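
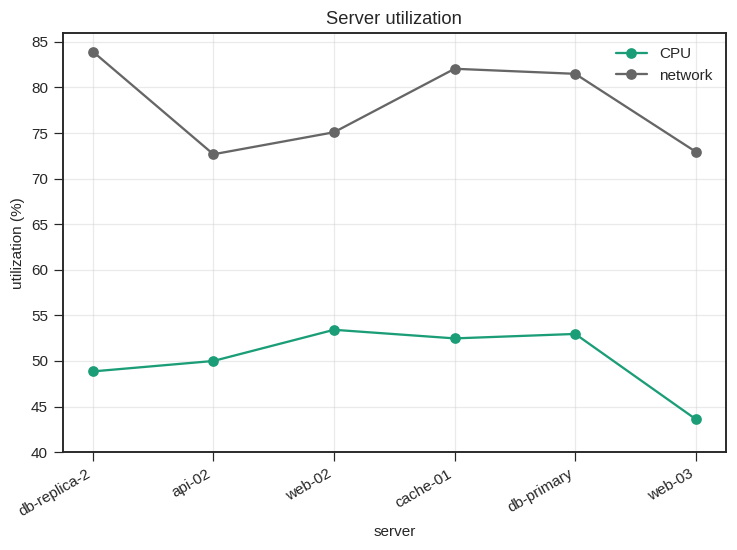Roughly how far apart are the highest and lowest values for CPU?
≈ 10

Max web-02 ≈ 55, min web-03 ≈ 45; range ≈ 10.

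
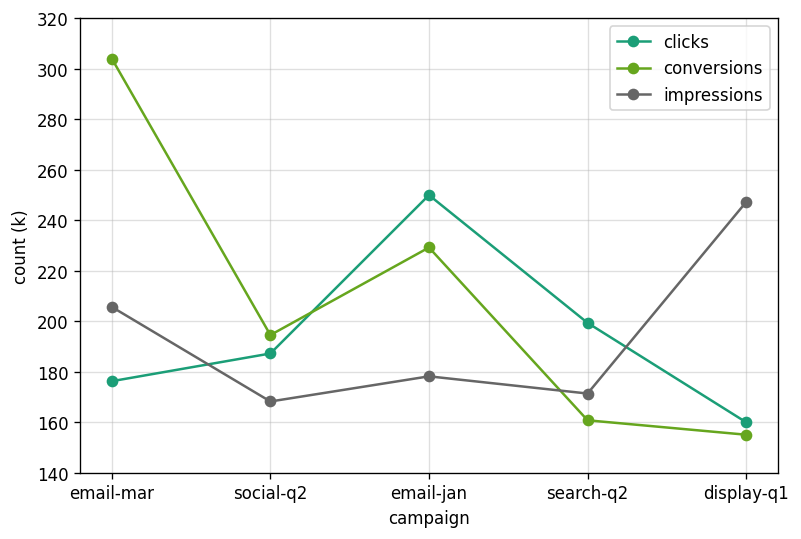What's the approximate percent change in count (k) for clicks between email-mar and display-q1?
≈ -11.1%

email-mar ≈ 180, display-q1 ≈ 160; (160 − 180) / 180 ≈ -11.1%.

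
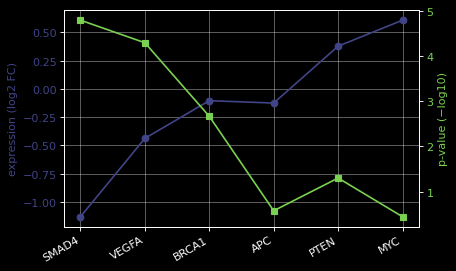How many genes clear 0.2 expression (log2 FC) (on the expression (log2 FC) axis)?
Above 0.2: PTEN, MYC.

2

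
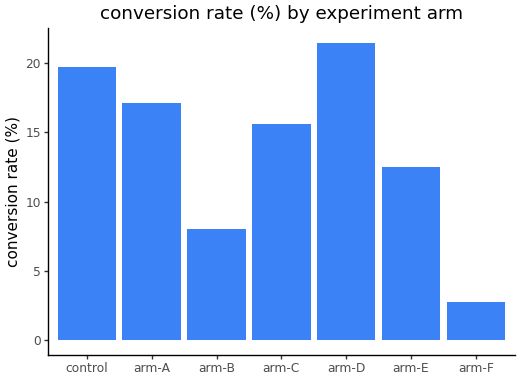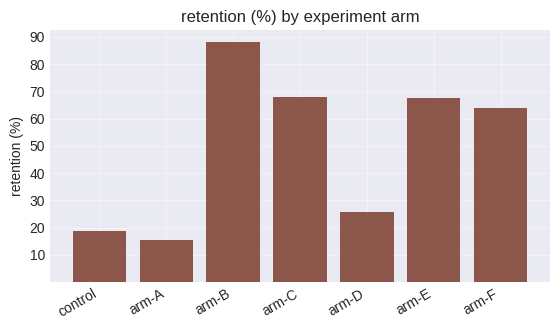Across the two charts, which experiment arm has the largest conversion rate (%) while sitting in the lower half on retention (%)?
Chart 2 median retention (%) ≈ 60; below-median experiment arms: control, arm-A, arm-D. Among those, arm-D has the highest conversion rate (%) (≈ 22).

arm-D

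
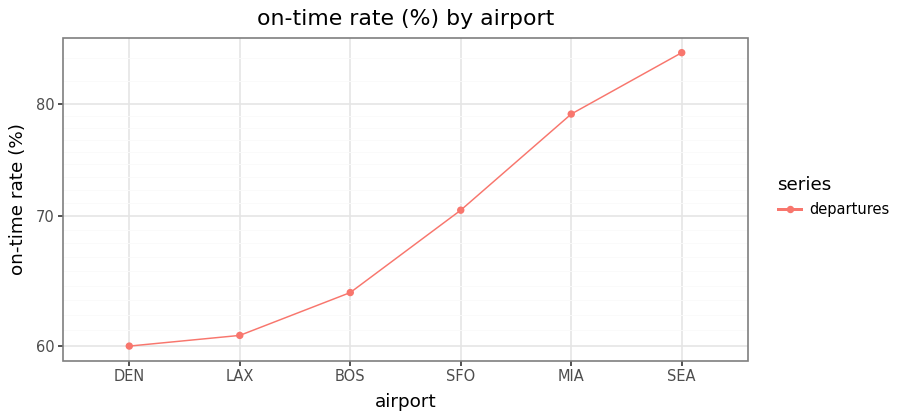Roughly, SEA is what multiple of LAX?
SEA ≈ 85, LAX ≈ 60; 85/60 ≈ 1.42.

≈ 1.42×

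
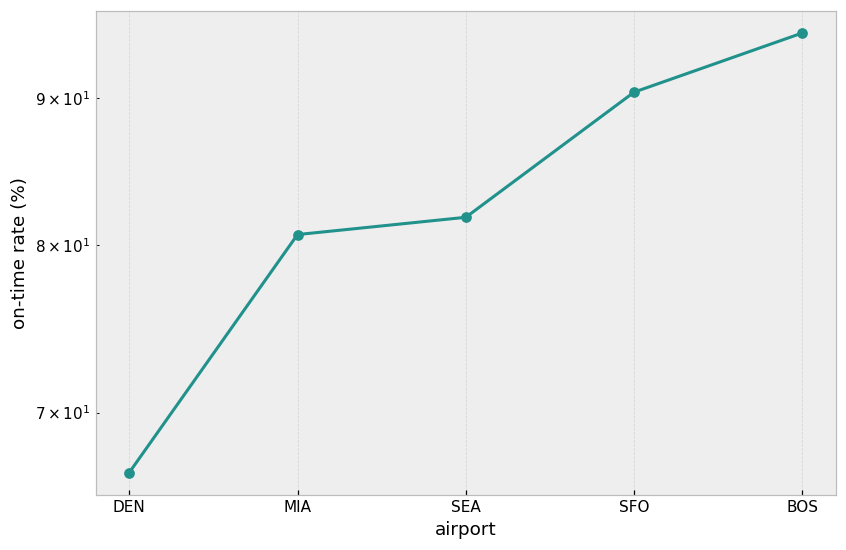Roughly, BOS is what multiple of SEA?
BOS ≈ 95, SEA ≈ 80; 95/80 ≈ 1.19.

≈ 1.19×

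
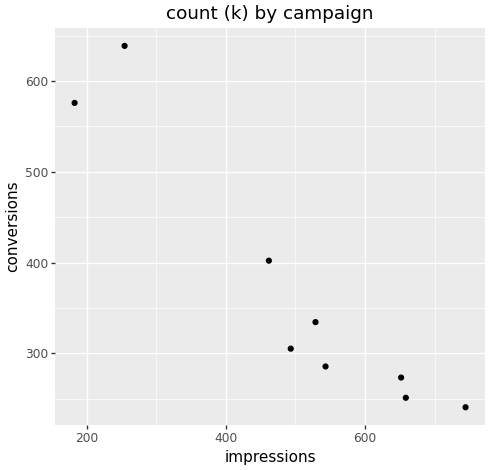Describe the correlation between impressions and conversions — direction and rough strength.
Points are negatively correlated; strong (|r| ≈ 0.9).

negative, strong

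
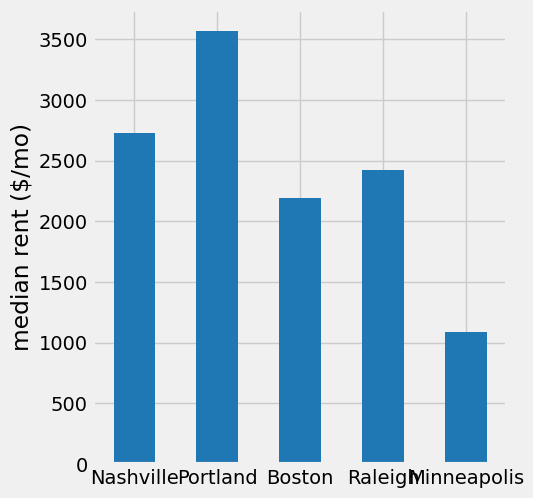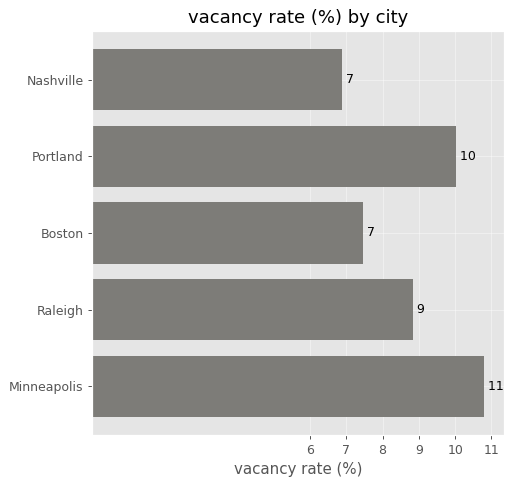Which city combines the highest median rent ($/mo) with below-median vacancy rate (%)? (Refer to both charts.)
Chart 2 median vacancy rate (%) ≈ 9; below-median cities: Nashville, Boston. Among those, Nashville has the highest median rent ($/mo) (≈ 2500).

Nashville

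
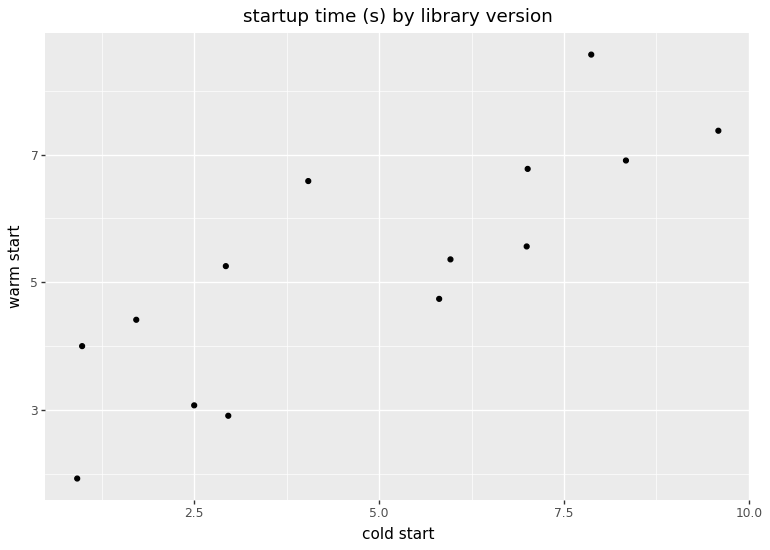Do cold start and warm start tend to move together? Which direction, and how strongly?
positive, strong

Points are positively correlated; strong (|r| ≈ 0.8).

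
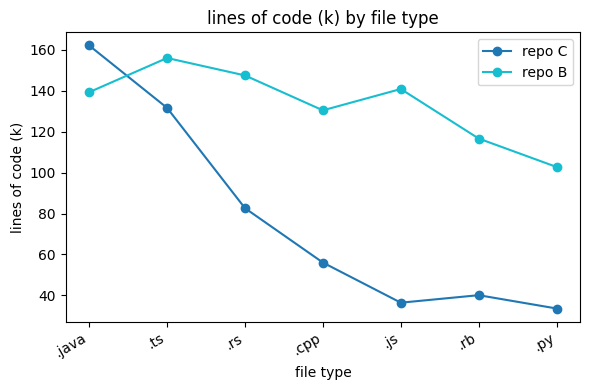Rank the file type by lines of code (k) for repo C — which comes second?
.ts

Top 3 for repo C: .java ≈ 160, .ts ≈ 140, .rs ≈ 80.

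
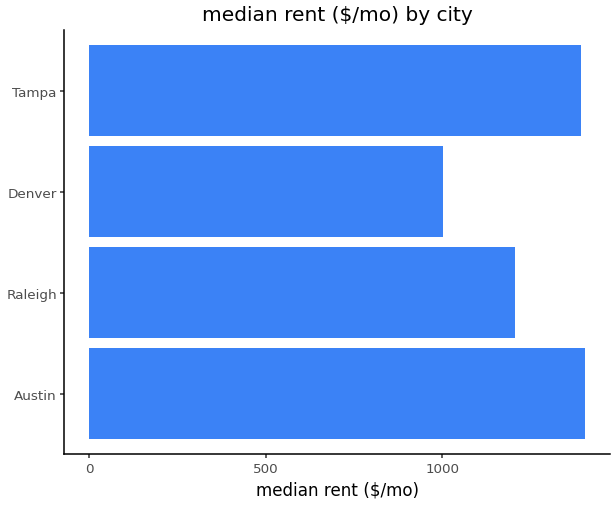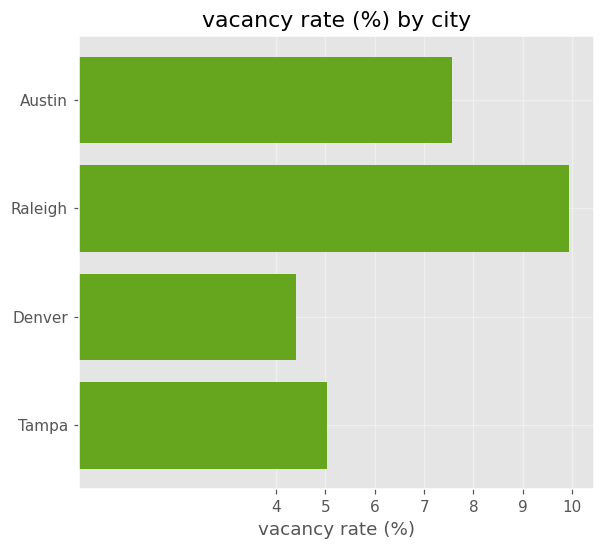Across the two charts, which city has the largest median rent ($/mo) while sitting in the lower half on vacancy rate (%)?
Chart 2 median vacancy rate (%) ≈ 6; below-median cities: Denver, Tampa. Among those, Tampa has the highest median rent ($/mo) (≈ 1400).

Tampa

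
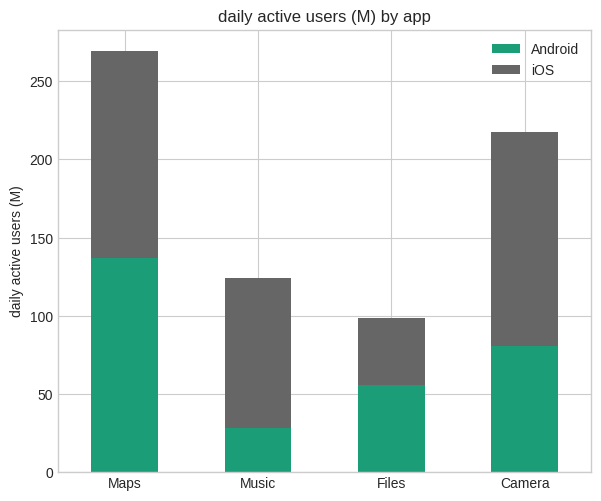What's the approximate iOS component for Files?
iOS top ≈ 100, bottom ≈ 50; segment ≈ 50.

≈ 50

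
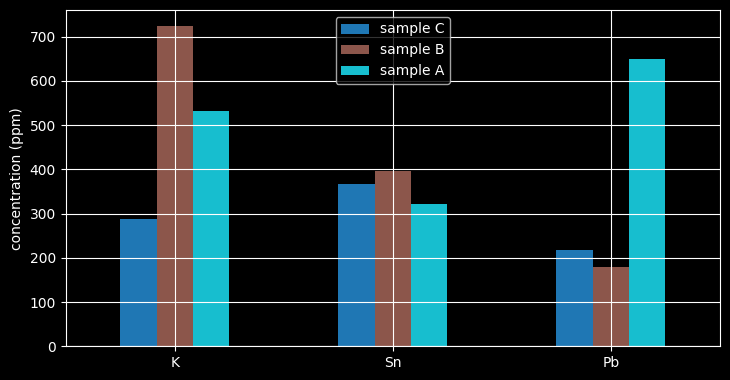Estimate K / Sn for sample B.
K ≈ 700, Sn ≈ 400; 700/400 ≈ 1.75.

≈ 1.75×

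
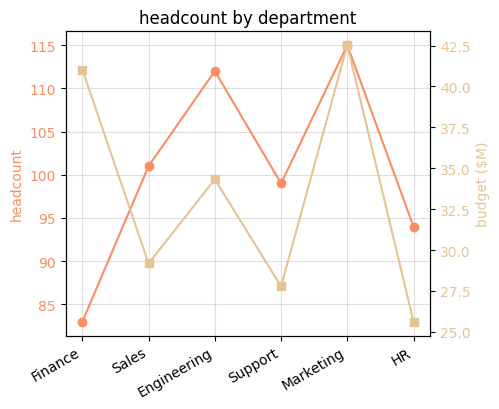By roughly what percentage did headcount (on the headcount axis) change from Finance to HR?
Finance ≈ 85, HR ≈ 95; (95 − 85) / 85 ≈ +11.8%.

≈ +11.8%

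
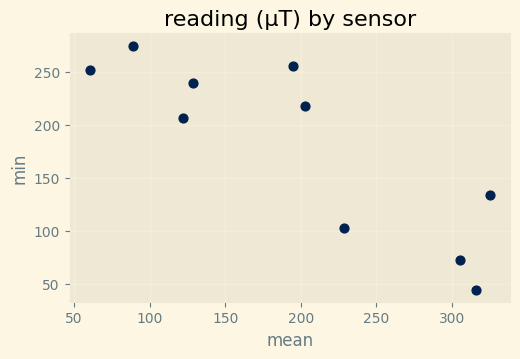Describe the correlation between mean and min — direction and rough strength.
negative, strong

Points are negatively correlated; strong (|r| ≈ 0.9).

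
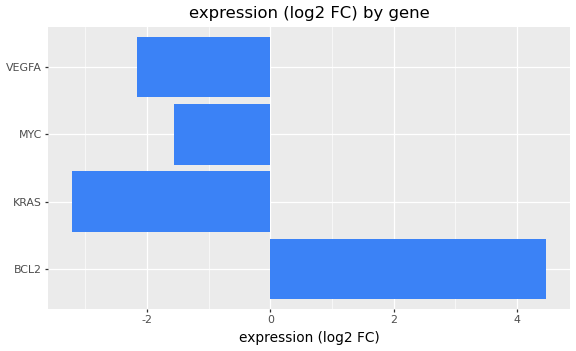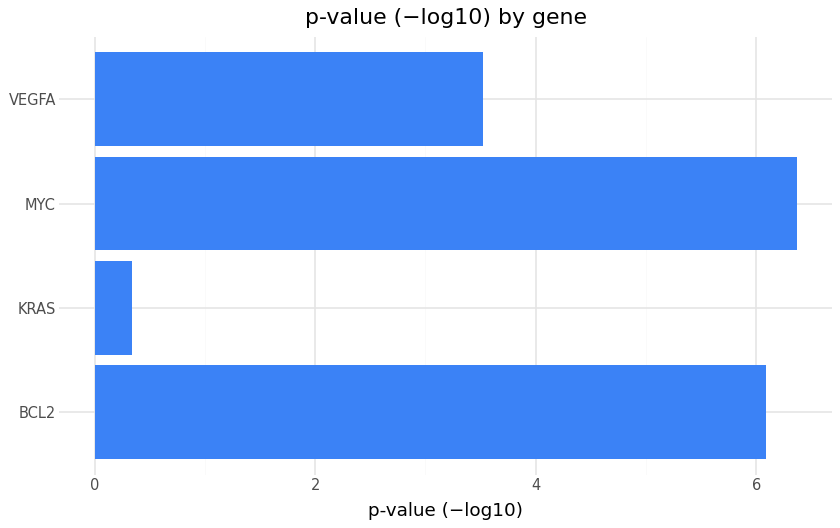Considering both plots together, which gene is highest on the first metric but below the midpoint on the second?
Chart 2 median p-value (−log10) ≈ 5; below-median genes: KRAS, VEGFA. Among those, VEGFA has the highest expression (log2 FC) (≈ -2).

VEGFA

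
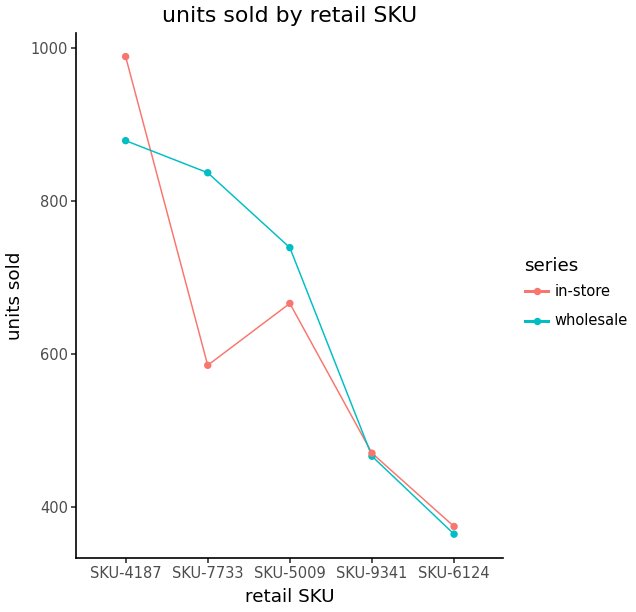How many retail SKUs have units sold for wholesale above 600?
Above 600: SKU-4187, SKU-7733, SKU-5009.

3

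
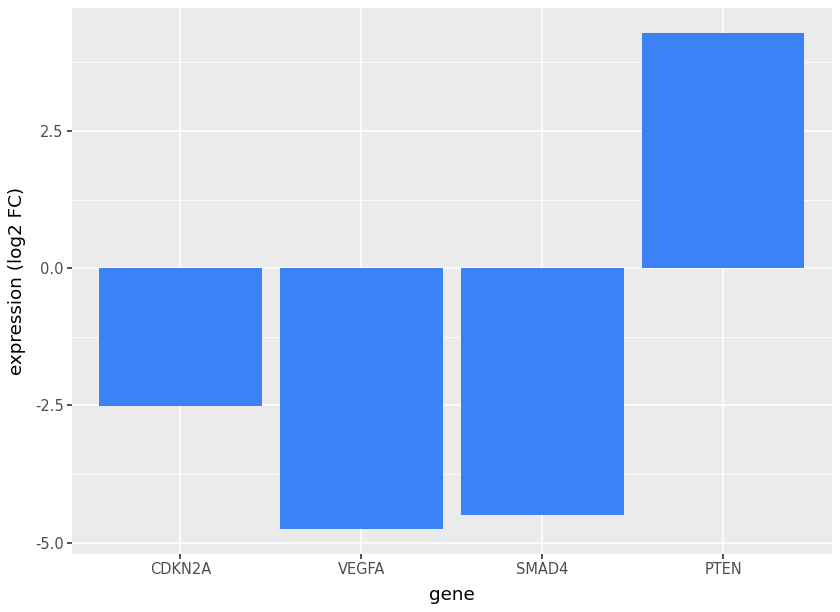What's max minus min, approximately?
≈ 9

Max PTEN ≈ 4, min VEGFA ≈ -5; range ≈ 9.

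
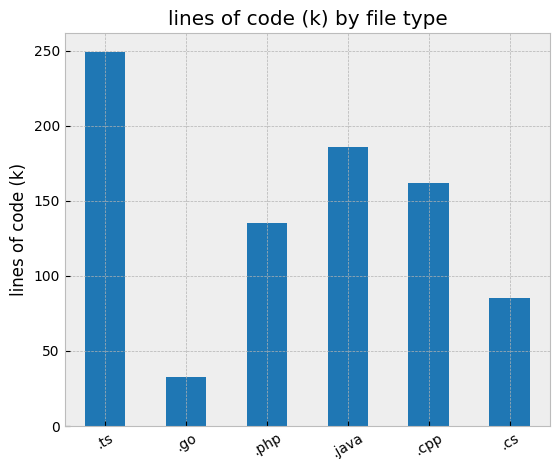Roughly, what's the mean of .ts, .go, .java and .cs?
≈ 131

(250 + 25 + 175 + 75) / 4 ≈ 131.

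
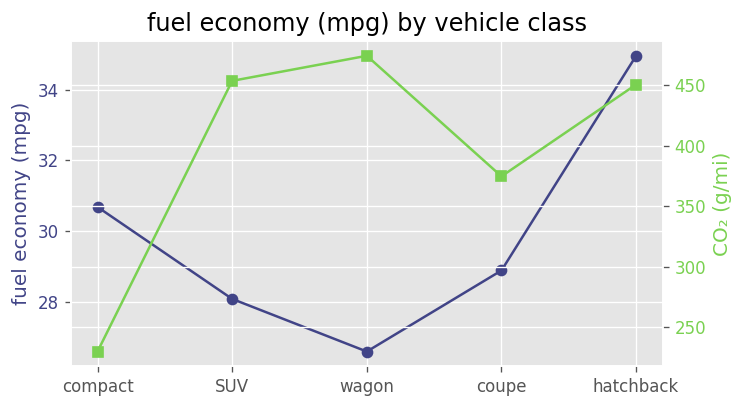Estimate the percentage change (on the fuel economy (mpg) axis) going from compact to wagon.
compact ≈ 31, wagon ≈ 27; (27 − 31) / 31 ≈ -12.9%.

≈ -12.9%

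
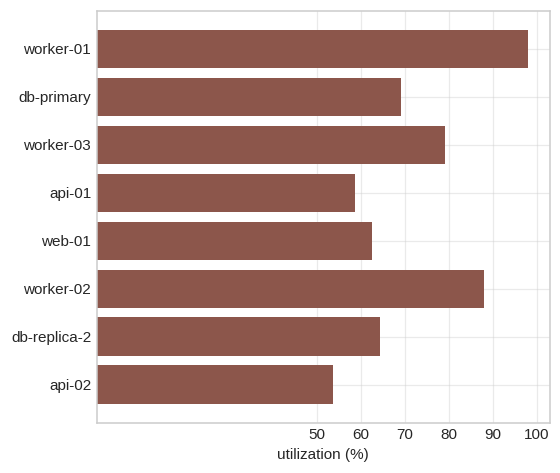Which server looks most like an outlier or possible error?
worker-01 ≈ 100; the rest sit between ≈ 50 and ≈ 90.

worker-01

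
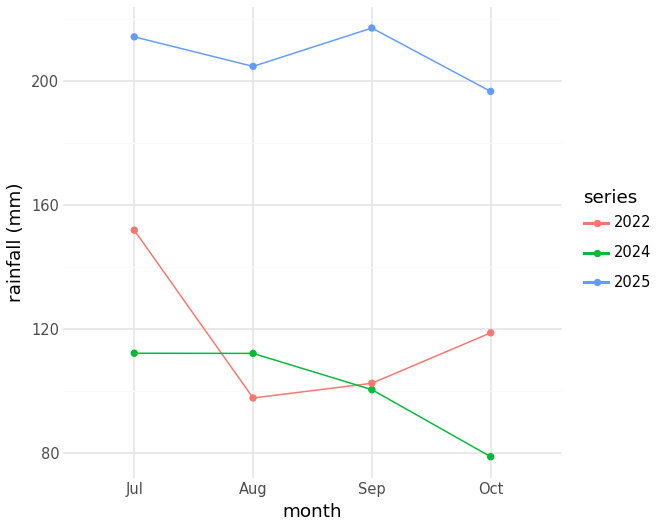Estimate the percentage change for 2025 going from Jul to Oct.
Jul ≈ 220, Oct ≈ 200; (200 − 220) / 220 ≈ -9.1%.

≈ -9.1%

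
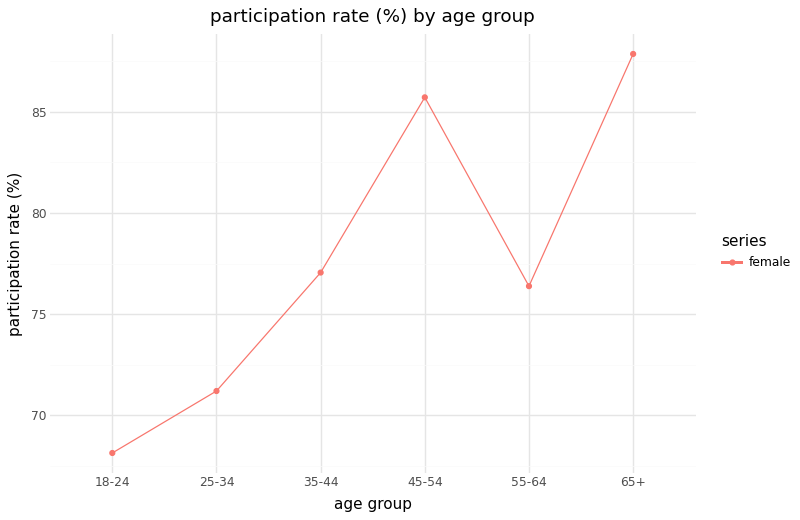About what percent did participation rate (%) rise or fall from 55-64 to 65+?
≈ +15.8%

55-64 ≈ 76, 65+ ≈ 88; (88 − 76) / 76 ≈ +15.8%.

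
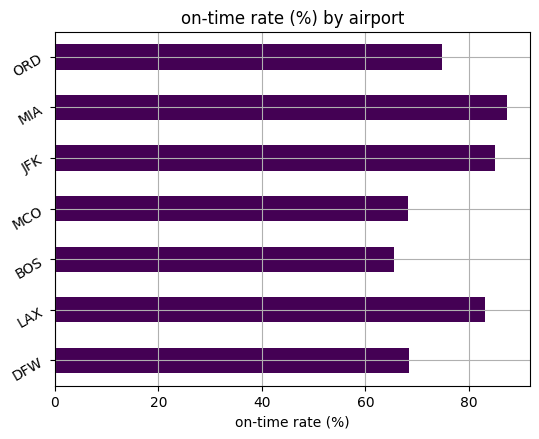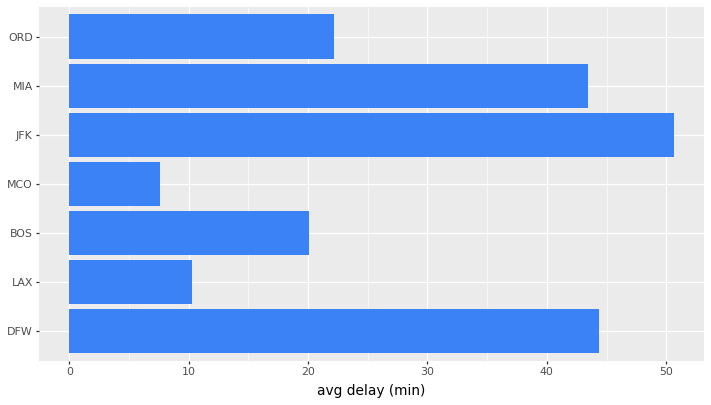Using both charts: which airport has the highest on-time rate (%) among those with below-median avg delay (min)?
LAX

Chart 2 median avg delay (min) ≈ 20; below-median airports: LAX, BOS, MCO. Among those, LAX has the highest on-time rate (%) (≈ 80).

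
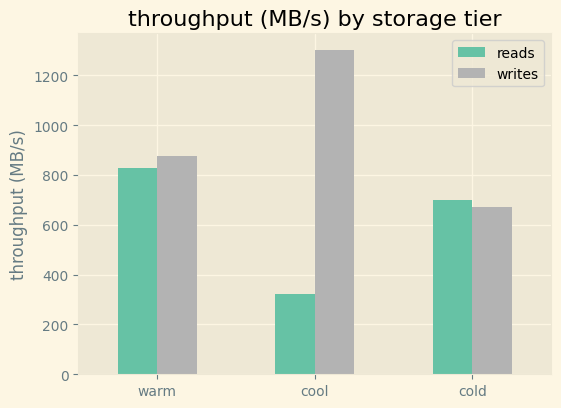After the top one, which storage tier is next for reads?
cold

Top 3 for reads: warm ≈ 800, cold ≈ 600, cool ≈ 400.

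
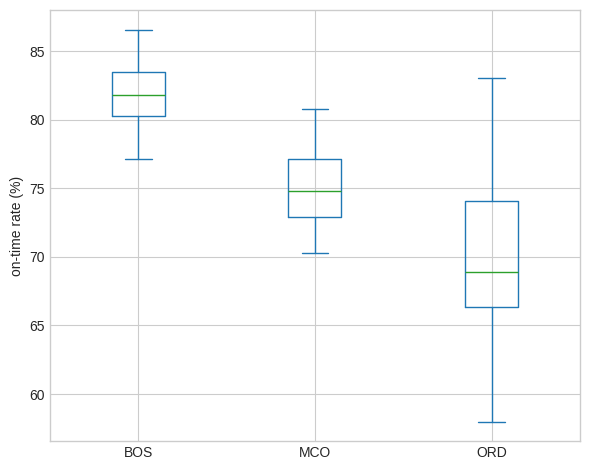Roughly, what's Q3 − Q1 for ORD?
Q3 ≈ 74, Q1 ≈ 66; IQR ≈ 8.

≈ 8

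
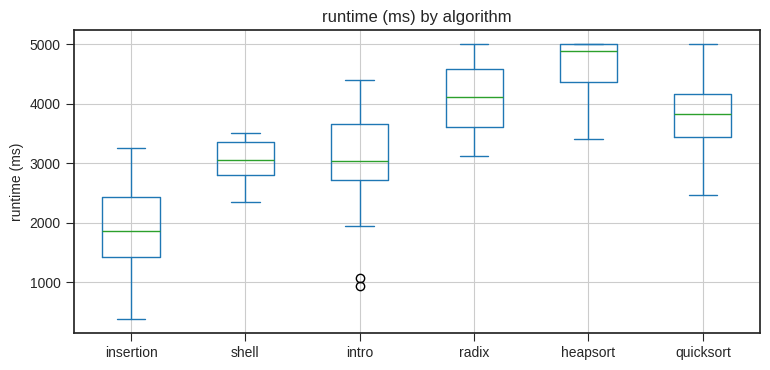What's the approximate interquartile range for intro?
Q3 ≈ 3500, Q1 ≈ 2500; IQR ≈ 1000.

≈ 1000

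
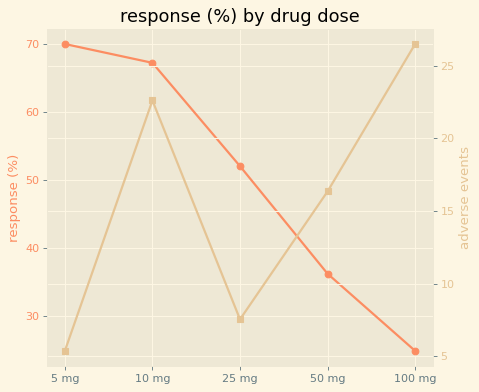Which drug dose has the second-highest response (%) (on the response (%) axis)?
Top 3 (on the response (%) axis): 5 mg ≈ 70, 10 mg ≈ 65, 25 mg ≈ 50.

10 mg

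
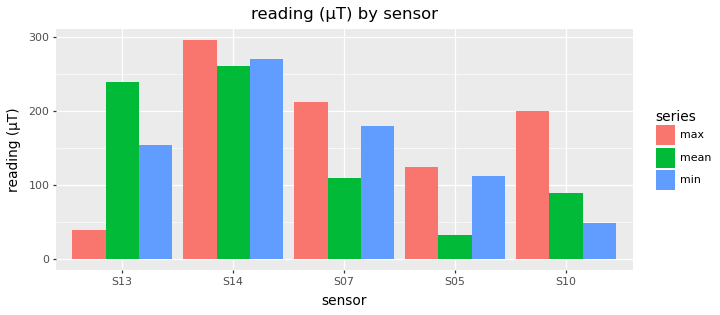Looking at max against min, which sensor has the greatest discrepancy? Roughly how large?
S10: max ≈ 200, min ≈ 50 → gap ≈ 150. Next-largest (S13) is only ≈ 100.

S10, ≈ 150 µT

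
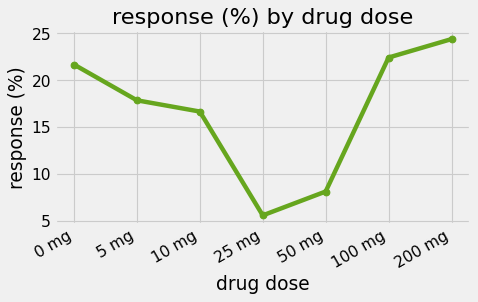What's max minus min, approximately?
Max 200 mg ≈ 24, min 25 mg ≈ 6; range ≈ 18.

≈ 18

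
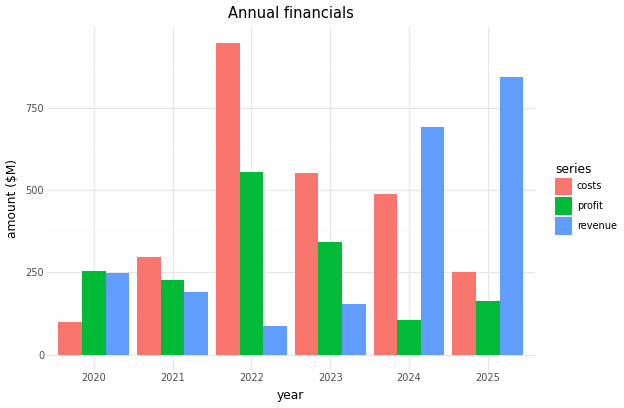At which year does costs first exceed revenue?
2021

2020: costs ≈ 100 vs revenue ≈ 200 (not yet); 2021: costs ≈ 300 vs revenue ≈ 200 (first crossover).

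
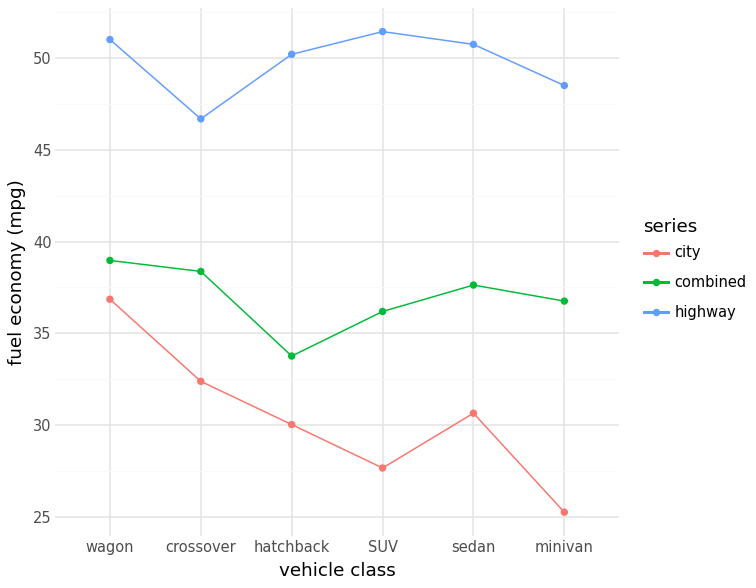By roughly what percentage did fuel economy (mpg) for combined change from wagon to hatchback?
wagon ≈ 40, hatchback ≈ 35; (35 − 40) / 40 ≈ -12.5%.

≈ -12.5%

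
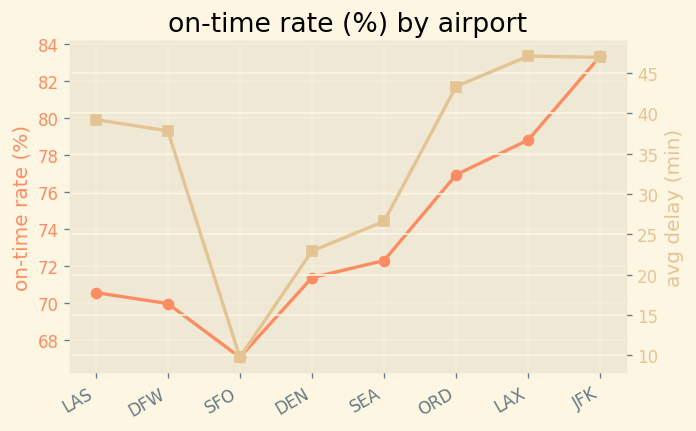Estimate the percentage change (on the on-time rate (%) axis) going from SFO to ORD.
SFO ≈ 68, ORD ≈ 76; (76 − 68) / 68 ≈ +11.8%.

≈ +11.8%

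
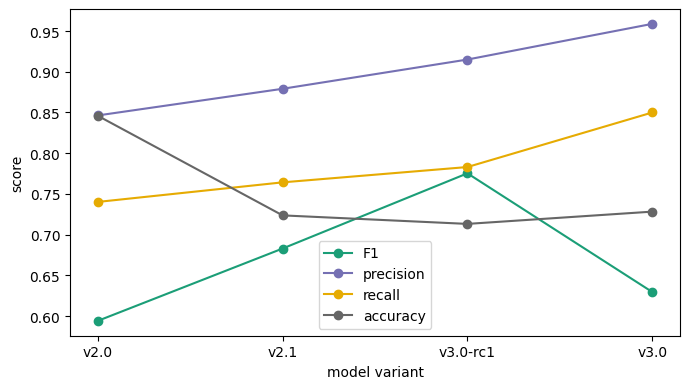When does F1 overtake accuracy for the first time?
v2.1: F1 ≈ 0.70 vs accuracy ≈ 0.70 (not yet); v3.0-rc1: F1 ≈ 0.80 vs accuracy ≈ 0.70 (first crossover).

v3.0-rc1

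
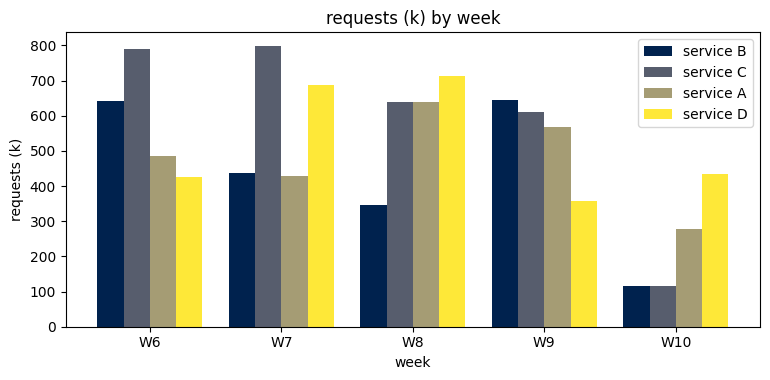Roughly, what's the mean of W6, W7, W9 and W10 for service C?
≈ 575

(800 + 800 + 600 + 100) / 4 ≈ 575.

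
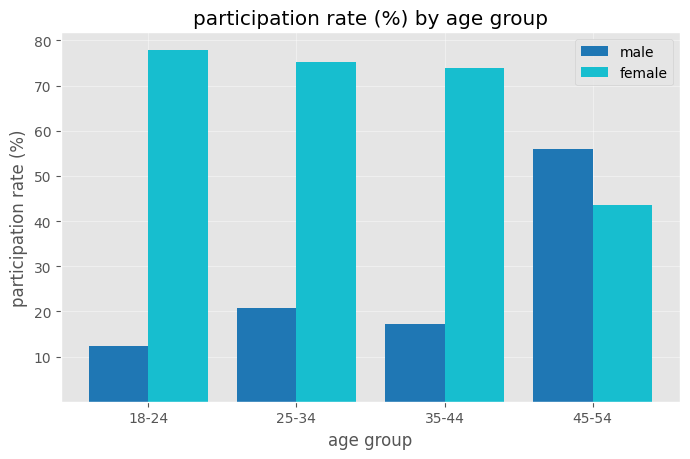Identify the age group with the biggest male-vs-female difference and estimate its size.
18-24: male ≈ 10, female ≈ 80 → gap ≈ 70. Next-largest (35-44) is only ≈ 50.

18-24, ≈ 70 %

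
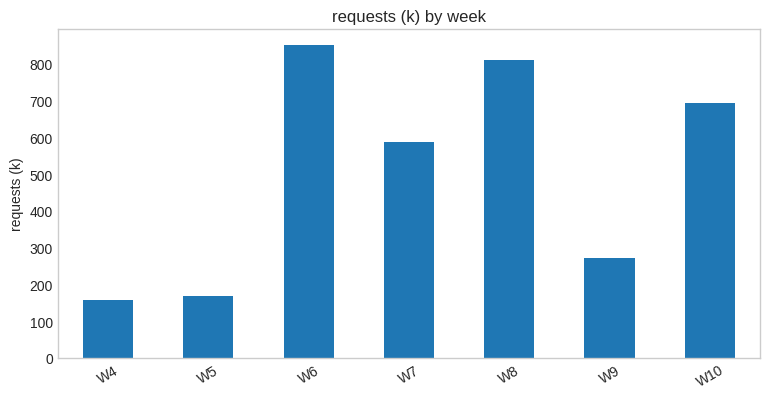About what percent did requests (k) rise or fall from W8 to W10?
W8 ≈ 800, W10 ≈ 700; (700 − 800) / 800 ≈ -12.5%.

≈ -12.5%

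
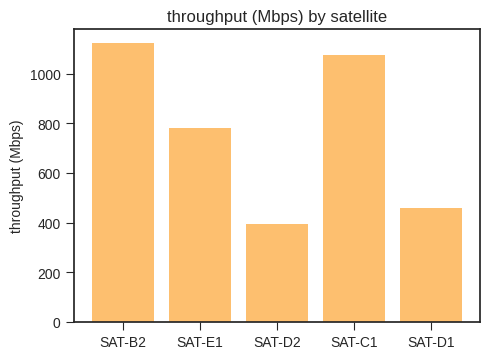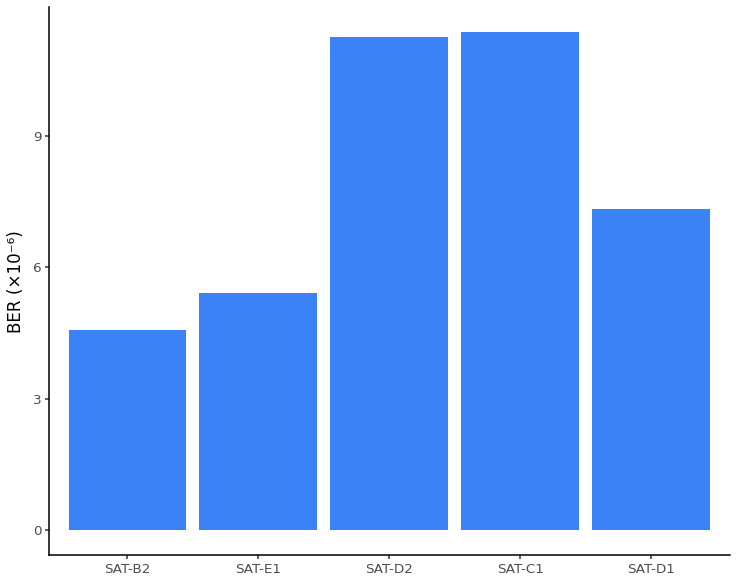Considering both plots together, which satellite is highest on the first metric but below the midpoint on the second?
Chart 2 median BER (×10⁻⁶) ≈ 8; below-median satellites: SAT-B2, SAT-E1. Among those, SAT-B2 has the highest throughput (Mbps) (≈ 1200).

SAT-B2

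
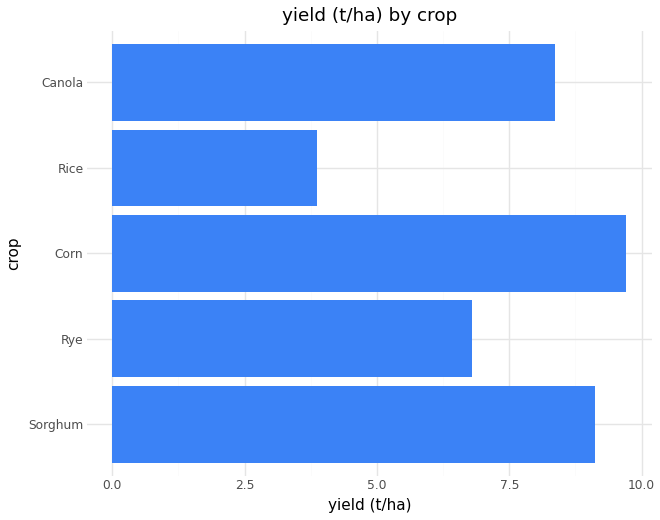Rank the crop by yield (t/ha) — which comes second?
Sorghum

Top 3: Corn ≈ 10, Sorghum ≈ 9, Canola ≈ 8.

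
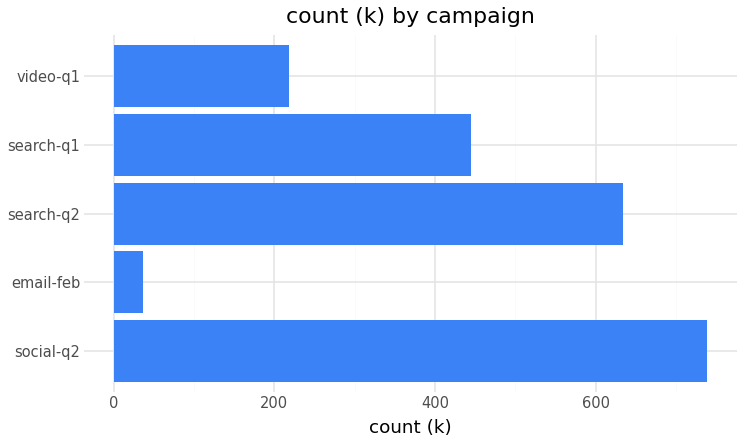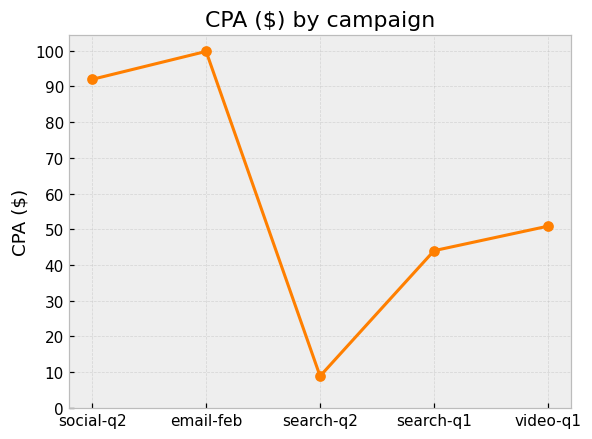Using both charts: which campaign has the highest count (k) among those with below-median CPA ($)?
search-q2

Chart 2 median CPA ($) ≈ 50; below-median campaigns: search-q2, search-q1. Among those, search-q2 has the highest count (k) (≈ 600).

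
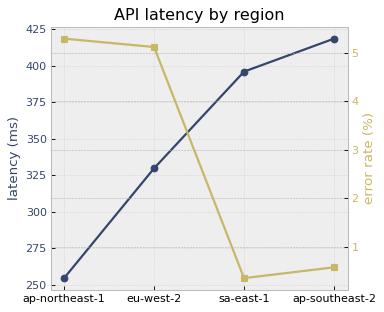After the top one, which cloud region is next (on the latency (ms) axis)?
sa-east-1

Top 3 (on the latency (ms) axis): ap-southeast-2 ≈ 420, sa-east-1 ≈ 400, eu-west-2 ≈ 320.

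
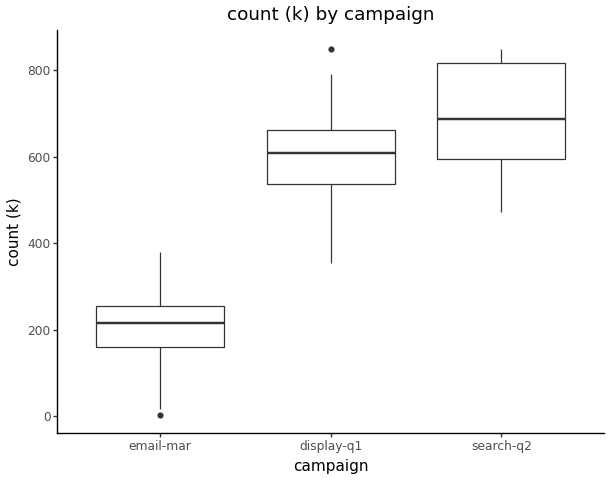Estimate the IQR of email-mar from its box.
≈ 100

Q3 ≈ 250, Q1 ≈ 150; IQR ≈ 100.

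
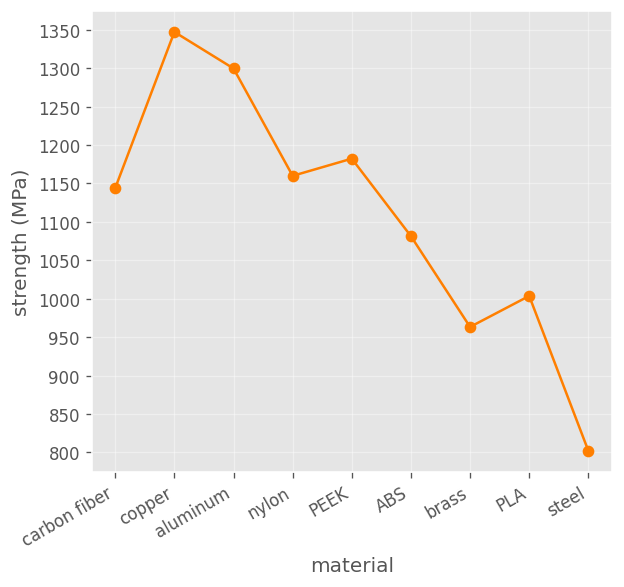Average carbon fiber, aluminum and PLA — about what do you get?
(1150 + 1300 + 1000) / 3 ≈ 1150.

≈ 1150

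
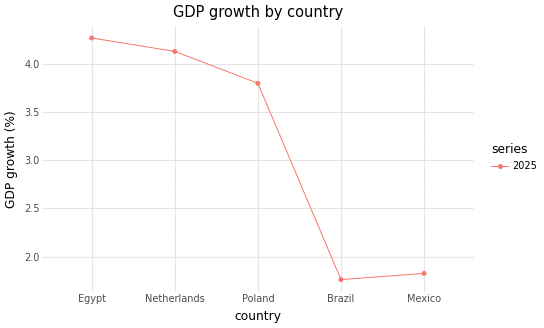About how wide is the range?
≈ 2.5

Max Egypt ≈ 4.5, min Brazil ≈ 2.0; range ≈ 2.5.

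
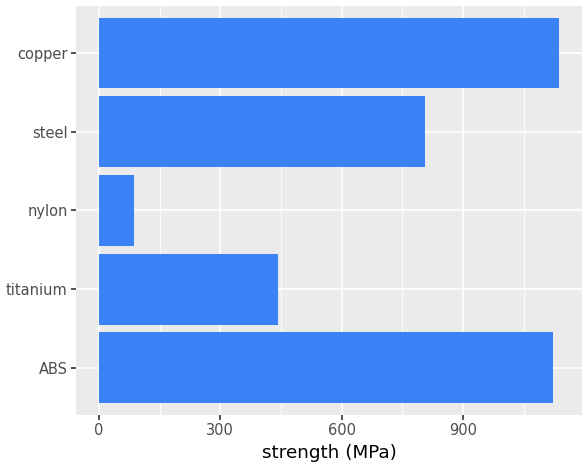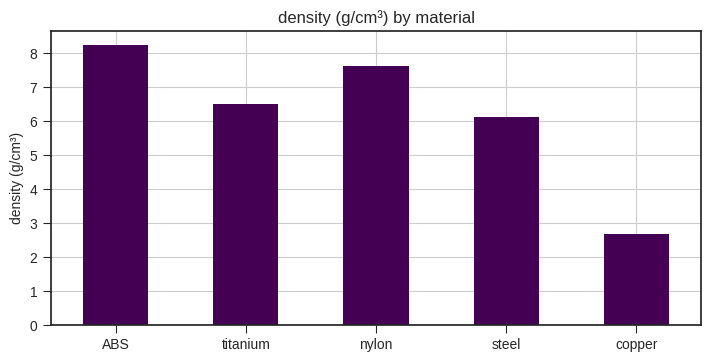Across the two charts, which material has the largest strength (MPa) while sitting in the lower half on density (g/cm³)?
copper

Chart 2 median density (g/cm³) ≈ 6; below-median materials: steel, copper. Among those, copper has the highest strength (MPa) (≈ 1200).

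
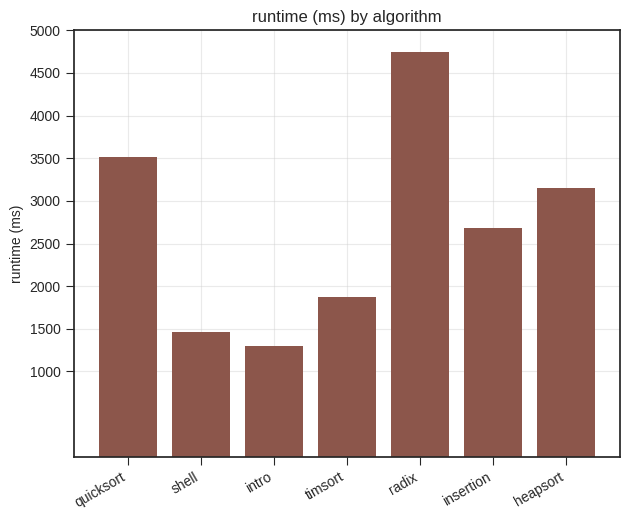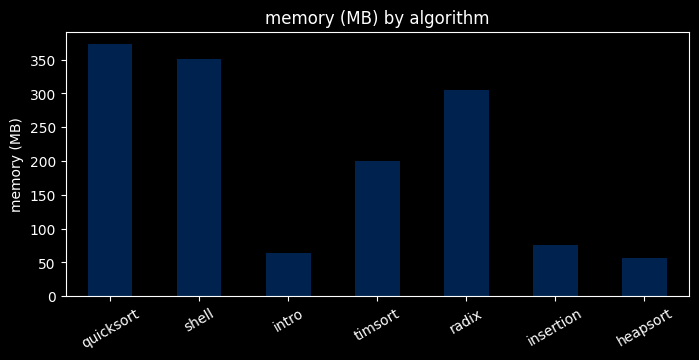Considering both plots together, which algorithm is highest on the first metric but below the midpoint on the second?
Chart 2 median memory (MB) ≈ 200; below-median algorithms: intro, insertion, heapsort. Among those, heapsort has the highest runtime (ms) (≈ 3000).

heapsort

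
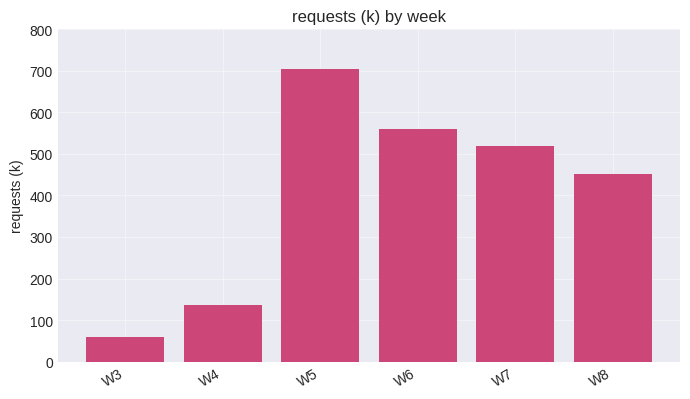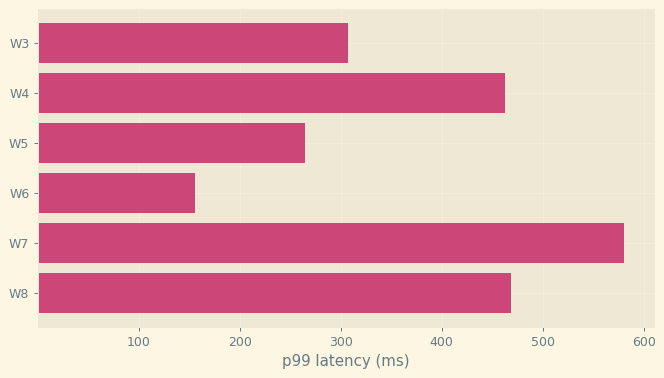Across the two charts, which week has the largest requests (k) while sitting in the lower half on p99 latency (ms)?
W5

Chart 2 median p99 latency (ms) ≈ 400; below-median weeks: W3, W5, W6. Among those, W5 has the highest requests (k) (≈ 700).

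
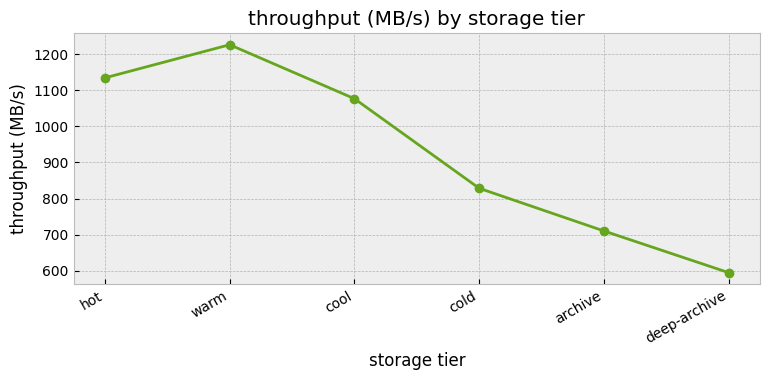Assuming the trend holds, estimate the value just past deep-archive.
Last three: 800, 700, 600 → slope ≈ -100/step → next ≈ 500.

≈ 500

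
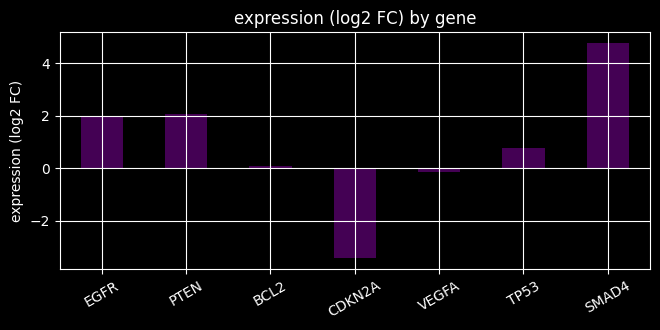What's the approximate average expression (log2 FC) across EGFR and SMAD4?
≈ 4

(2 + 5) / 2 ≈ 4.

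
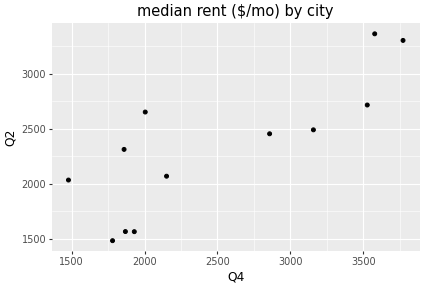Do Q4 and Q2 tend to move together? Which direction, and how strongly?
positive, strong

Points are positively correlated; strong (|r| ≈ 0.8).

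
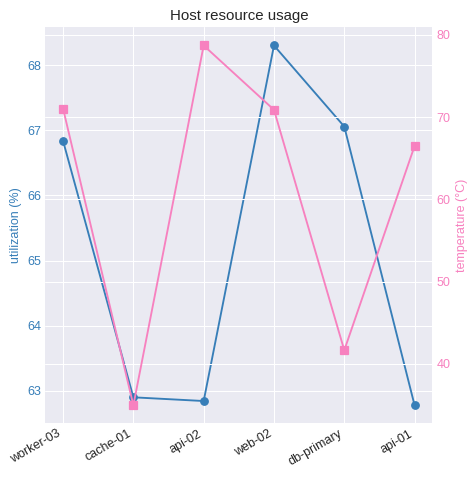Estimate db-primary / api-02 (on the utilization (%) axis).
≈ 1.06×

db-primary ≈ 67.0, api-02 ≈ 63.0; 67.0/63.0 ≈ 1.06.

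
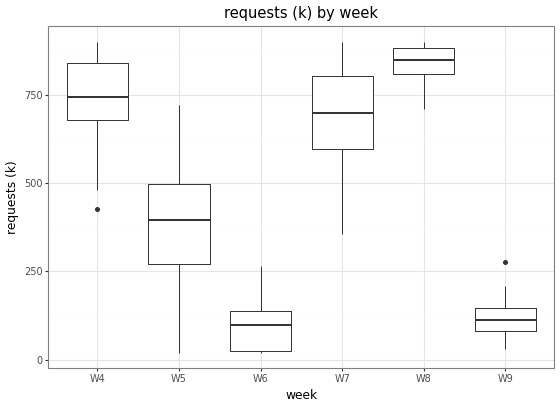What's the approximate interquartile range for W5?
≈ 200

Q3 ≈ 500, Q1 ≈ 300; IQR ≈ 200.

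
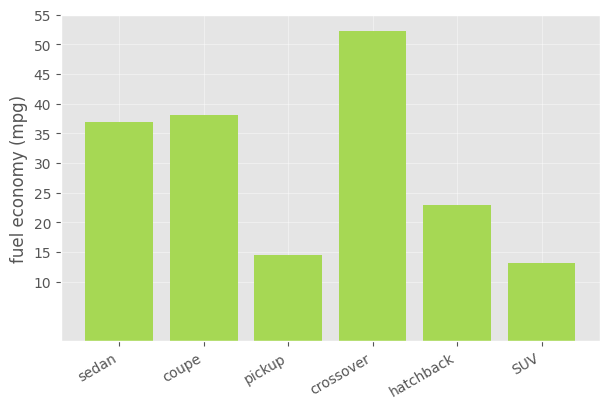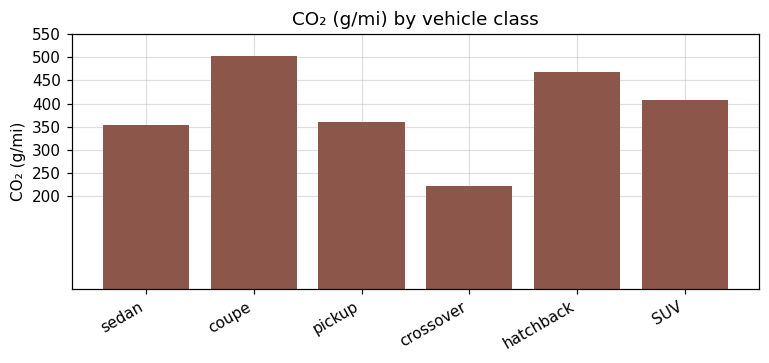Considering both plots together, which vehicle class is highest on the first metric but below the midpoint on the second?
Chart 2 median CO₂ (g/mi) ≈ 400; below-median vehicle classes: sedan, pickup, crossover. Among those, crossover has the highest fuel economy (mpg) (≈ 50).

crossover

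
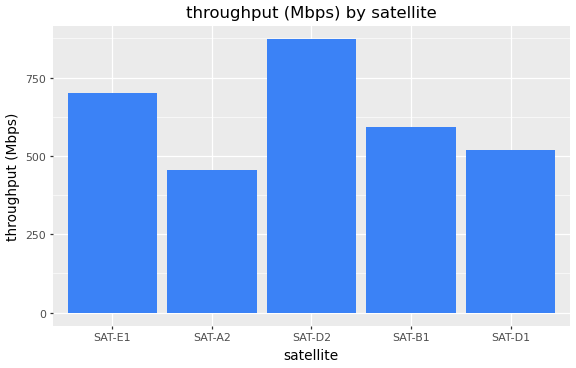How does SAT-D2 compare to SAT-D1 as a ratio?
≈ 1.8×

SAT-D2 ≈ 900, SAT-D1 ≈ 500; 900/500 ≈ 1.8.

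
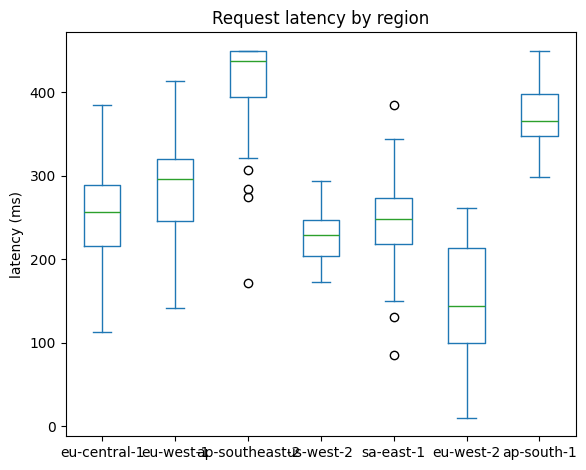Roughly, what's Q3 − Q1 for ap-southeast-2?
≈ 50

Q3 ≈ 450, Q1 ≈ 400; IQR ≈ 50.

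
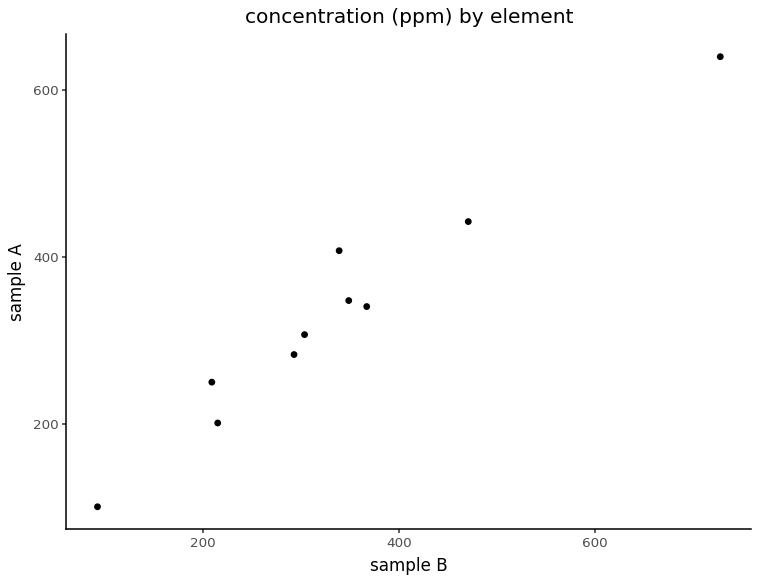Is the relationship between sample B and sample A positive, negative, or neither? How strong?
positive, strong

Points are positively correlated; strong (|r| ≈ 1.0).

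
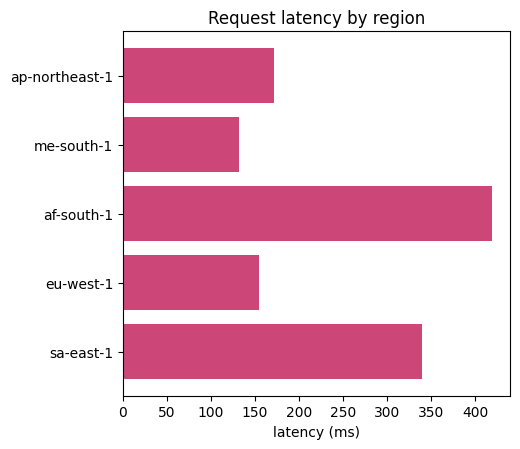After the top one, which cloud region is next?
sa-east-1

Top 3: af-south-1 ≈ 400, sa-east-1 ≈ 350, ap-northeast-1 ≈ 150.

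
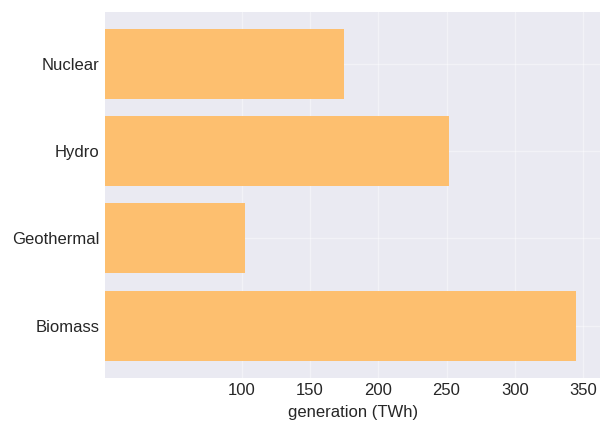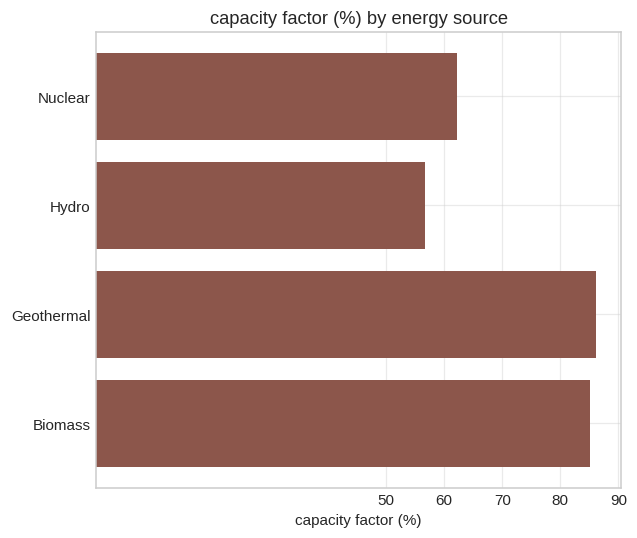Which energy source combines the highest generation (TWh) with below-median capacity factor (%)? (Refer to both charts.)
Hydro

Chart 2 median capacity factor (%) ≈ 70; below-median energy sources: Nuclear, Hydro. Among those, Hydro has the highest generation (TWh) (≈ 250).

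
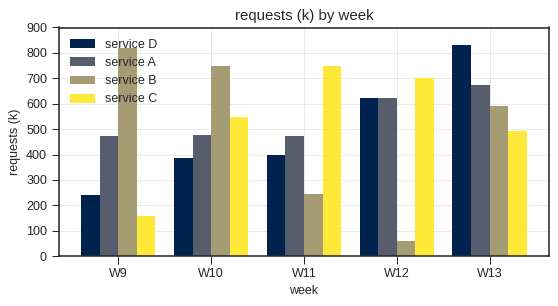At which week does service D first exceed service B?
W11

W10: service D ≈ 400 vs service B ≈ 700 (not yet); W11: service D ≈ 400 vs service B ≈ 200 (first crossover).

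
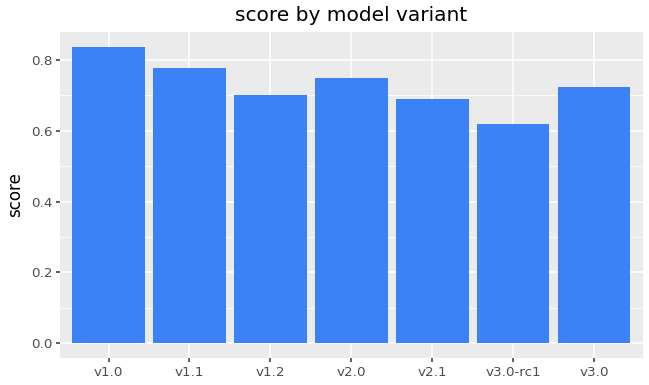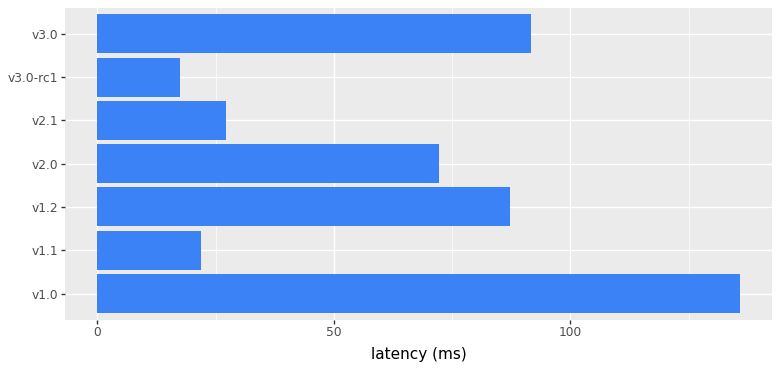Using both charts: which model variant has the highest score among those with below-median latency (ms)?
Chart 2 median latency (ms) ≈ 80; below-median model variants: v1.1, v2.1, v3.0-rc1. Among those, v1.1 has the highest score (≈ 0.8).

v1.1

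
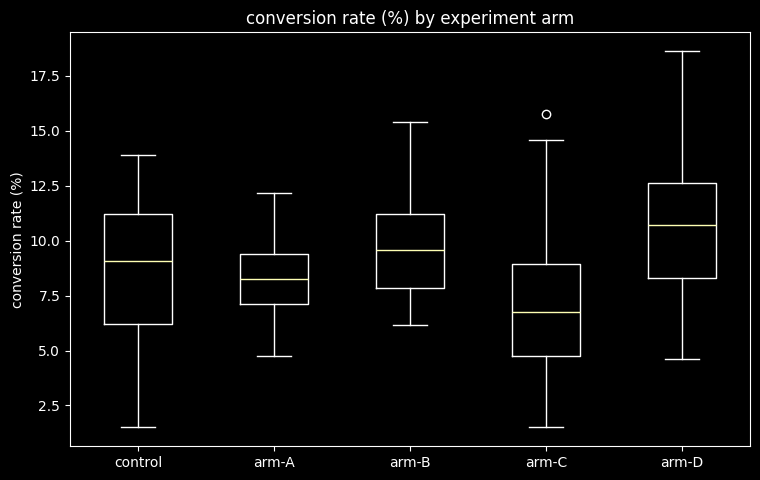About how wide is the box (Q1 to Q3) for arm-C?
≈ 4.0

Q3 ≈ 9.0, Q1 ≈ 5.0; IQR ≈ 4.0.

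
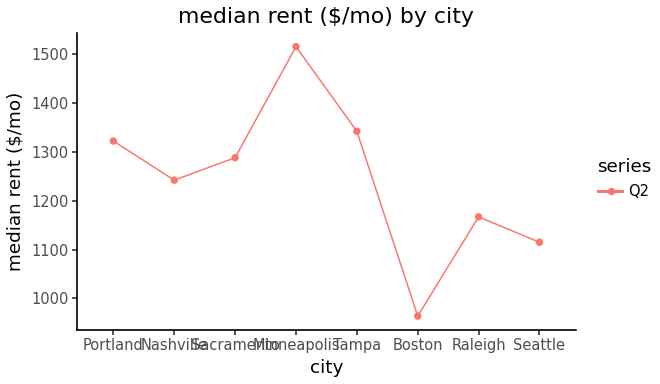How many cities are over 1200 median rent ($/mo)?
Above 1200: Portland, Nashville, Sacramento, Minneapolis, Tampa.

5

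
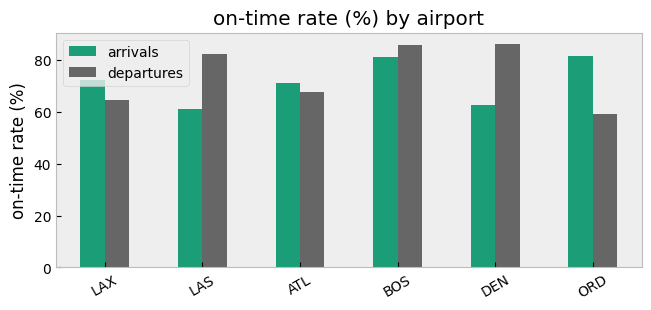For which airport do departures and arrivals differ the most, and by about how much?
DEN, ≈ 30 %

DEN: departures ≈ 90, arrivals ≈ 60 → gap ≈ 30. Next-largest (ORD) is only ≈ 20.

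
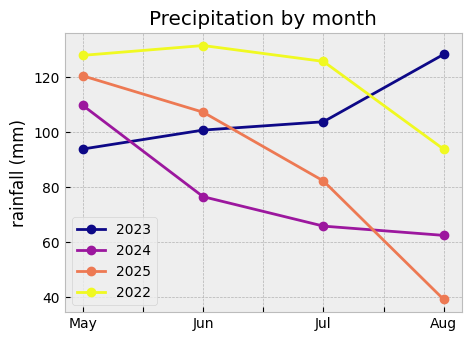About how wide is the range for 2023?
Max Aug ≈ 130, min May ≈ 90; range ≈ 40.

≈ 40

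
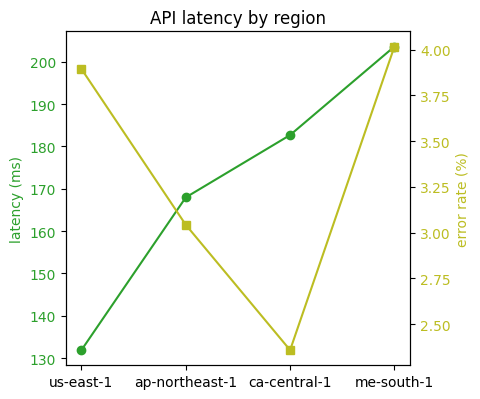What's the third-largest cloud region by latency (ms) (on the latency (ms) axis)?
ap-northeast-1

Top 4 (on the latency (ms) axis): me-south-1 ≈ 200, ca-central-1 ≈ 180, ap-northeast-1 ≈ 170, us-east-1 ≈ 130.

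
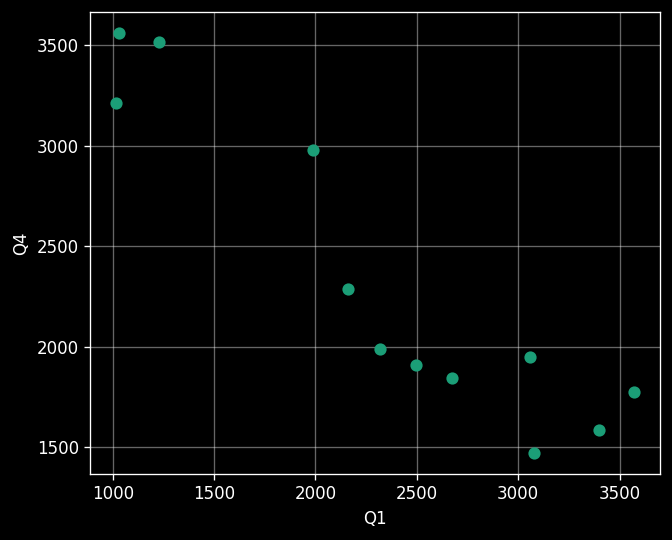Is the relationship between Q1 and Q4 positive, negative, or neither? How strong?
negative, strong

Points are negatively correlated; strong (|r| ≈ 0.9).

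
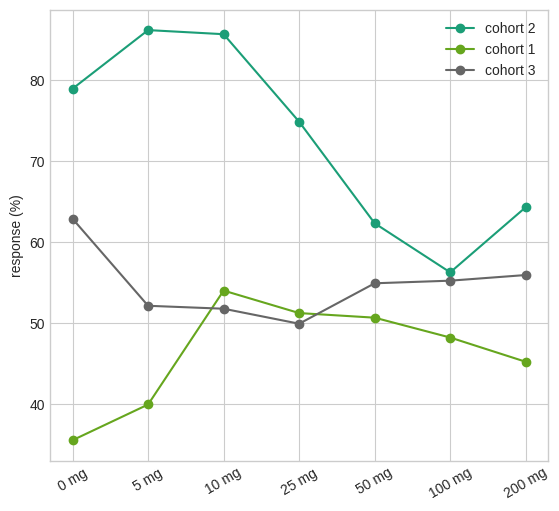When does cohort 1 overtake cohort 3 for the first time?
5 mg: cohort 1 ≈ 40 vs cohort 3 ≈ 50 (not yet); 10 mg: cohort 1 ≈ 55 vs cohort 3 ≈ 50 (first crossover).

10 mg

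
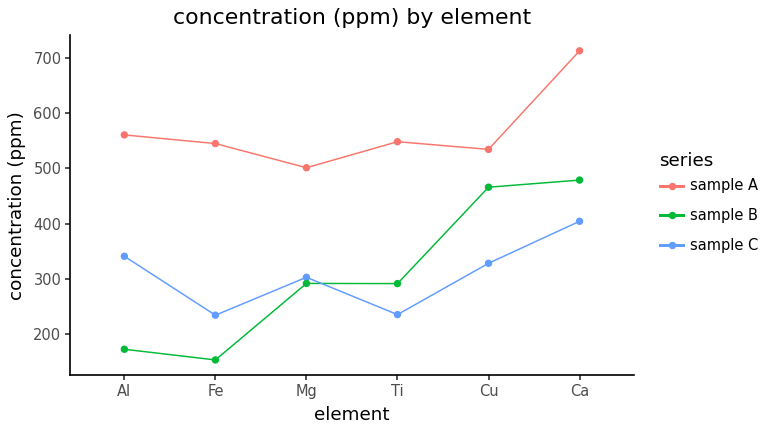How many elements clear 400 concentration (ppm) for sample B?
2

Above 400: Cu, Ca.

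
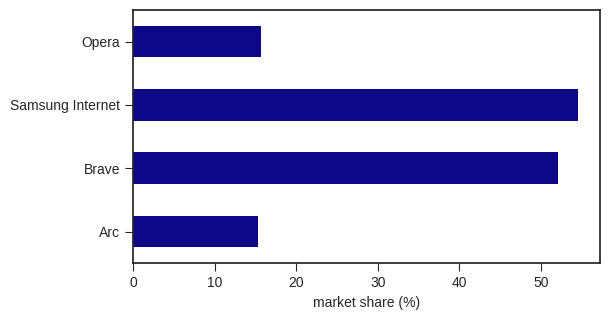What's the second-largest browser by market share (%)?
Top 3: Samsung Internet ≈ 55, Brave ≈ 50, Opera ≈ 15.

Brave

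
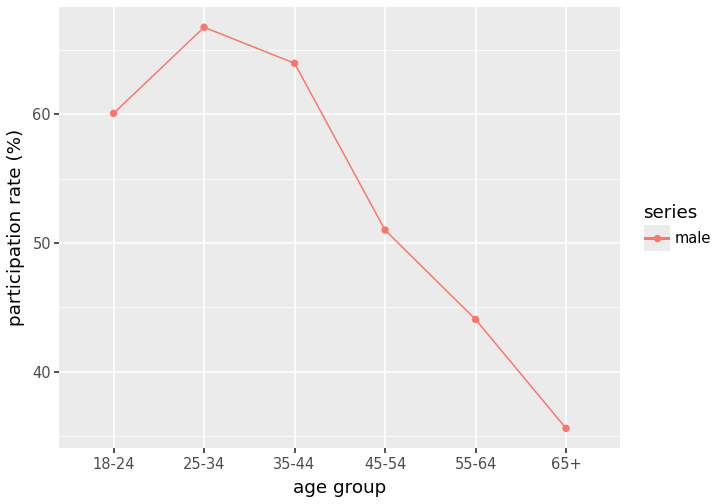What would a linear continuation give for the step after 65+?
Last three: 50, 45, 35 → slope ≈ -7.5/step → next ≈ 27.5.

≈ 27.5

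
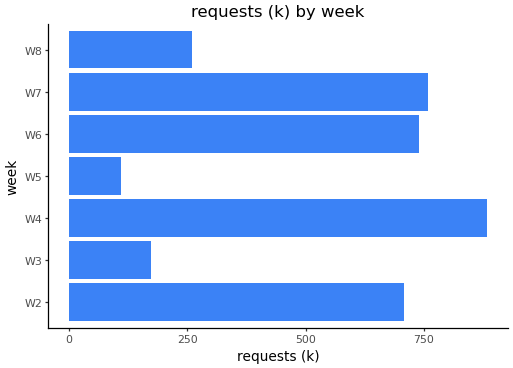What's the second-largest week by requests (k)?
Top 3: W4 ≈ 900, W7 ≈ 800, W6 ≈ 700.

W7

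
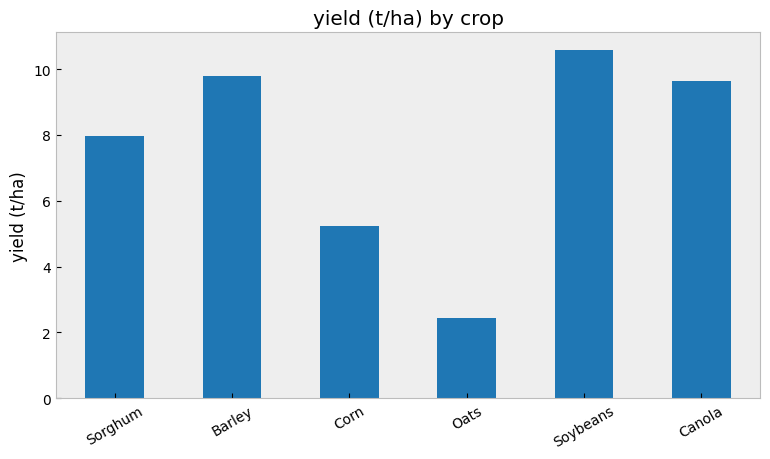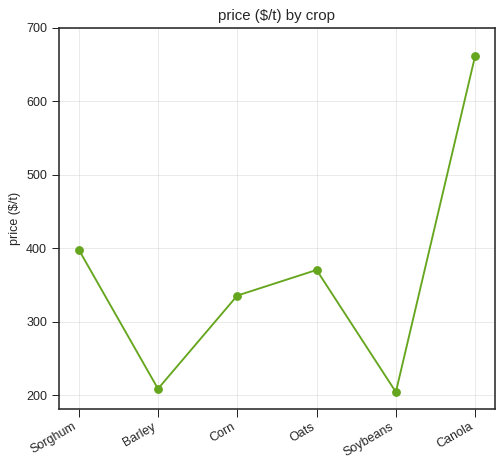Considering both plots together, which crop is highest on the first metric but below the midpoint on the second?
Chart 2 median price ($/t) ≈ 400; below-median crops: Barley, Corn, Soybeans. Among those, Soybeans has the highest yield (t/ha) (≈ 11).

Soybeans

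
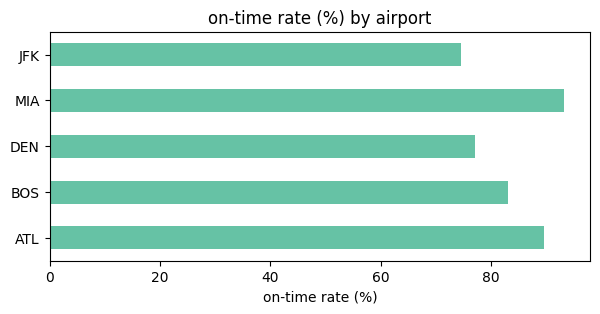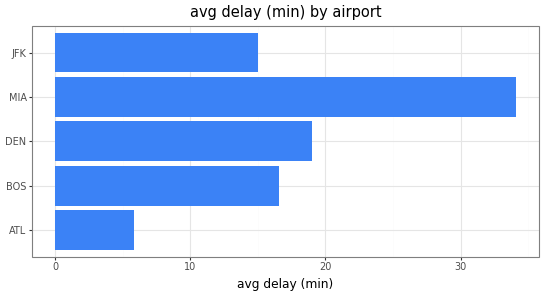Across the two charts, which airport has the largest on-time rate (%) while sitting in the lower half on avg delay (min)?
Chart 2 median avg delay (min) ≈ 15; below-median airports: ATL, JFK. Among those, ATL has the highest on-time rate (%) (≈ 90).

ATL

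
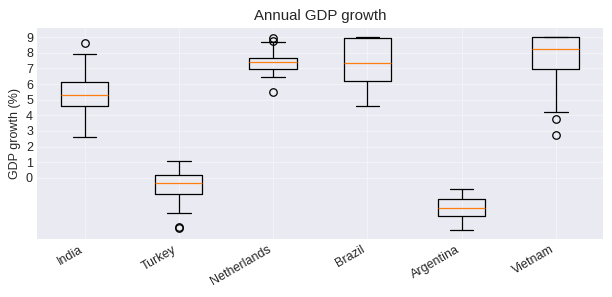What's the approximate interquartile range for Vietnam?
Q3 ≈ 9, Q1 ≈ 7; IQR ≈ 2.

≈ 2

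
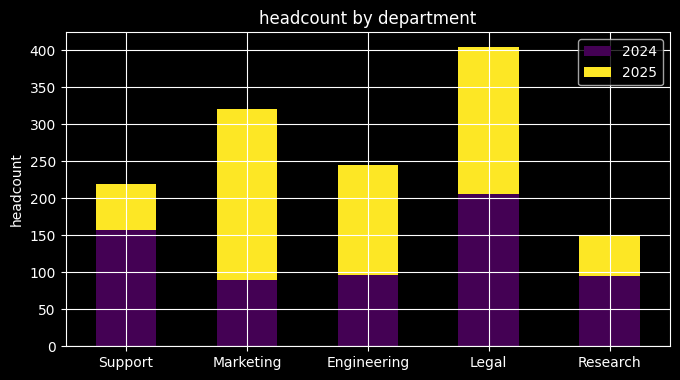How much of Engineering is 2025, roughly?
≈ 150

2025 top ≈ 250, bottom ≈ 100; segment ≈ 150.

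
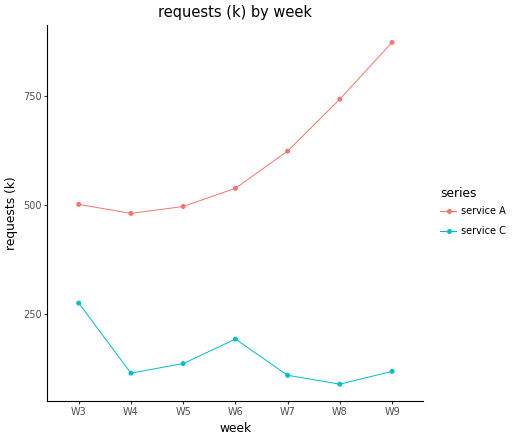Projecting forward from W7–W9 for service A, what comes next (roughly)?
≈ 1050

Last three: 600, 700, 900 → slope ≈ 150/step → next ≈ 1050.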